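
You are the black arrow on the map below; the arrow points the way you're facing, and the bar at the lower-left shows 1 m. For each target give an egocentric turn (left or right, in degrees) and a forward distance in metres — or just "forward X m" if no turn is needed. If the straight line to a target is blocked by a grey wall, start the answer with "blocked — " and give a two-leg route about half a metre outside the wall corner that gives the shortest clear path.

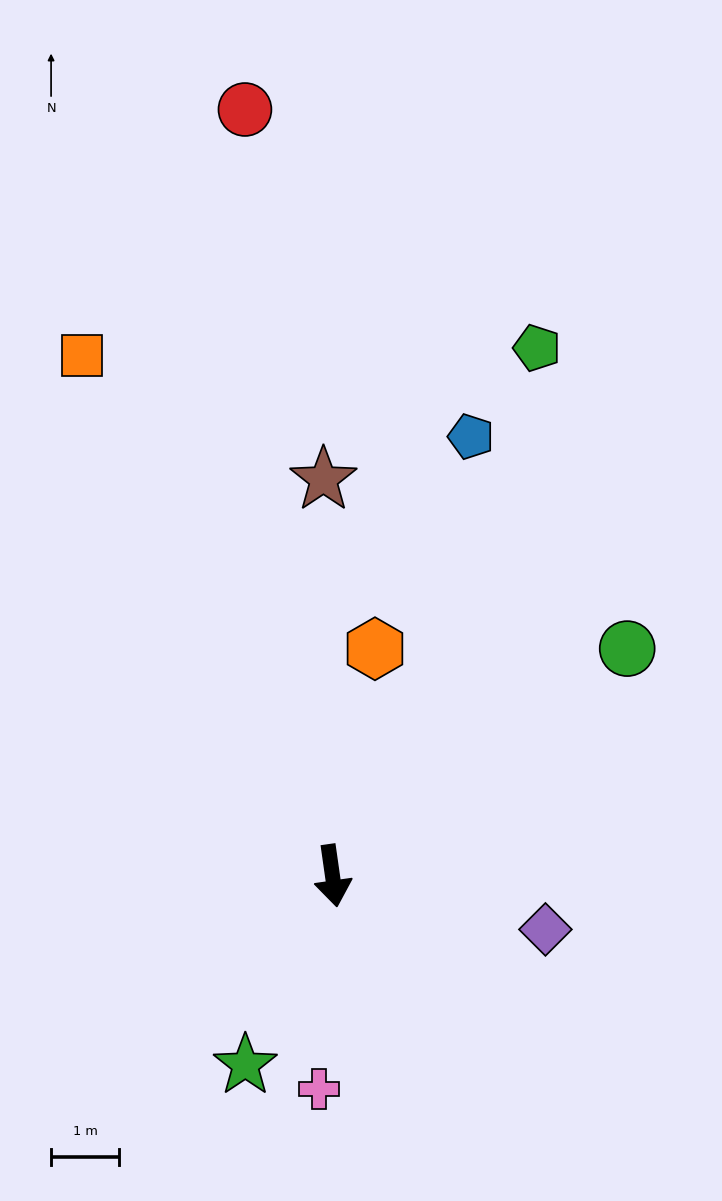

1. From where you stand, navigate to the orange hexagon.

turn left 161°, forward 3.4 m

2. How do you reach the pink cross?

turn right 12°, forward 3.1 m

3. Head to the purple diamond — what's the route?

turn left 68°, forward 3.2 m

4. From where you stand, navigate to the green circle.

turn left 120°, forward 5.5 m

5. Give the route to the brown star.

turn left 173°, forward 5.8 m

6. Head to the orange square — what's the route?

turn right 162°, forward 8.5 m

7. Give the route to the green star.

turn right 33°, forward 3.1 m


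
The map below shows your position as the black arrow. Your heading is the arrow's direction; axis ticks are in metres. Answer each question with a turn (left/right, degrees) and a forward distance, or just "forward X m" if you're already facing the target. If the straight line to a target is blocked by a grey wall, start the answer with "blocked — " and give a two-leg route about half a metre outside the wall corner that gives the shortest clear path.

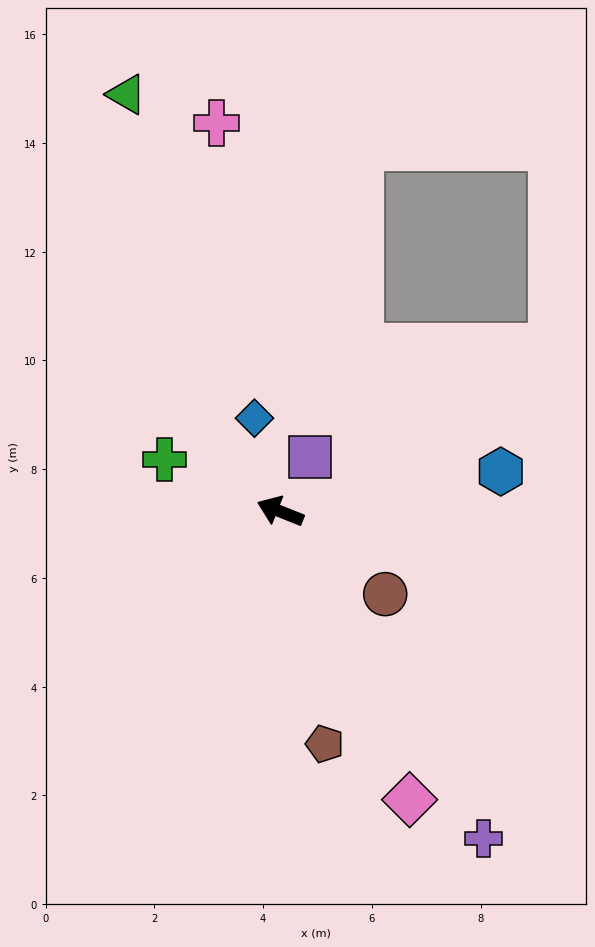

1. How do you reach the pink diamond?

turn left 136°, forward 5.8 m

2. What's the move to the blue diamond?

turn right 53°, forward 1.8 m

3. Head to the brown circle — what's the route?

turn left 164°, forward 2.5 m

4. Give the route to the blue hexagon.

turn right 148°, forward 4.1 m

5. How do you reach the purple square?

turn right 97°, forward 1.1 m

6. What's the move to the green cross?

turn right 2°, forward 2.3 m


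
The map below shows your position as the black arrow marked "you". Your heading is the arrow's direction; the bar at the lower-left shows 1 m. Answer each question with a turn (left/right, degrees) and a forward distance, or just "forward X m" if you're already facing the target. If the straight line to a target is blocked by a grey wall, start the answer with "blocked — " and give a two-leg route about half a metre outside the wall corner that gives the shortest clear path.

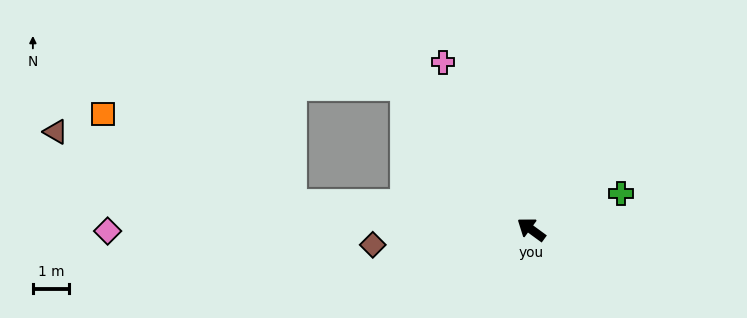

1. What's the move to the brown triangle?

blocked — turn left 30°, forward 6.6 m, then turn right 11°, forward 6.8 m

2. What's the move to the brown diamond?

turn left 42°, forward 4.4 m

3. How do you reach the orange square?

blocked — turn left 30°, forward 6.6 m, then turn right 19°, forward 5.7 m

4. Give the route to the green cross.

turn right 122°, forward 2.7 m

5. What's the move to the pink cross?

turn right 26°, forward 5.2 m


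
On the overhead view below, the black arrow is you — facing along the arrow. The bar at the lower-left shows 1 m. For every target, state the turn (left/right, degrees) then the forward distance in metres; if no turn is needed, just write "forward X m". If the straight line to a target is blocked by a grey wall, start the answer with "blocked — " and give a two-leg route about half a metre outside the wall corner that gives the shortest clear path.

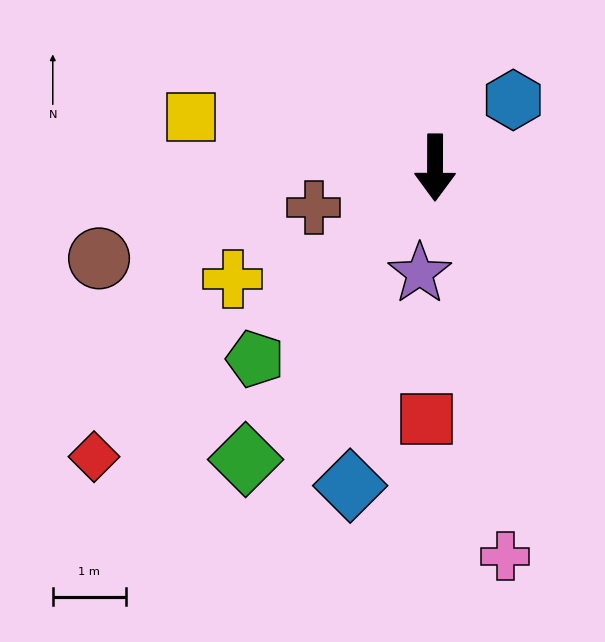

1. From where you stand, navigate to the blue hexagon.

turn left 131°, forward 1.4 m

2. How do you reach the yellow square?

turn right 102°, forward 3.4 m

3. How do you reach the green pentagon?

turn right 43°, forward 3.6 m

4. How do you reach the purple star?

turn right 8°, forward 1.5 m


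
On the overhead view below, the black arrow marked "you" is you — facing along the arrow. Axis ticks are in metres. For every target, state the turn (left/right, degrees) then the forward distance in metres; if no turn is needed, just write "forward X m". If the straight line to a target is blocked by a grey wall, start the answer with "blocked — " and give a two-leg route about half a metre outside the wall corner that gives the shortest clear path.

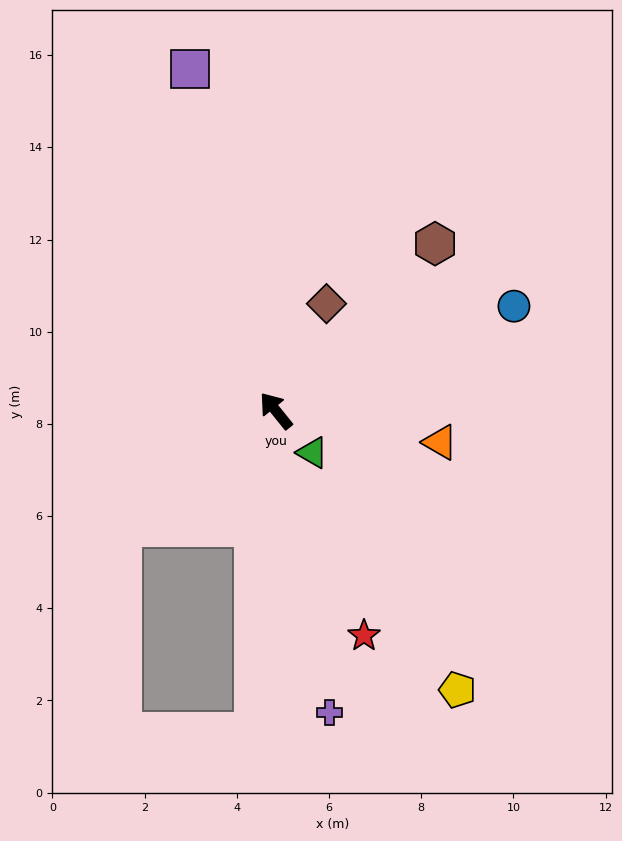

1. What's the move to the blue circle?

turn right 105°, forward 5.6 m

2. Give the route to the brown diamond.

turn right 64°, forward 2.6 m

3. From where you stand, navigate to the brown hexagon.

turn right 83°, forward 5.0 m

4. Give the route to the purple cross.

turn left 151°, forward 6.7 m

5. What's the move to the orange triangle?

turn right 140°, forward 3.6 m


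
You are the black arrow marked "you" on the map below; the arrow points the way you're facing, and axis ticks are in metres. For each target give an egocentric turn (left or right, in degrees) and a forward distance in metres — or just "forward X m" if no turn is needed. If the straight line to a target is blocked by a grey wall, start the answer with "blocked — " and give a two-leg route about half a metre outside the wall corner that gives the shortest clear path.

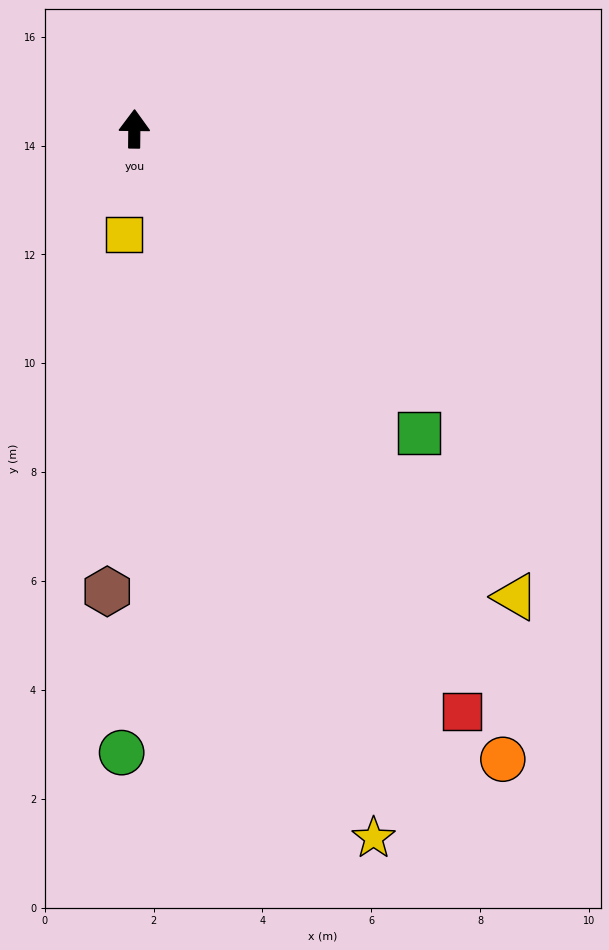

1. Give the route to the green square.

turn right 136°, forward 7.7 m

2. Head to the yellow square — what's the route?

turn left 175°, forward 1.9 m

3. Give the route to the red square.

turn right 150°, forward 12.3 m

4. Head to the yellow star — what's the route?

turn right 161°, forward 13.7 m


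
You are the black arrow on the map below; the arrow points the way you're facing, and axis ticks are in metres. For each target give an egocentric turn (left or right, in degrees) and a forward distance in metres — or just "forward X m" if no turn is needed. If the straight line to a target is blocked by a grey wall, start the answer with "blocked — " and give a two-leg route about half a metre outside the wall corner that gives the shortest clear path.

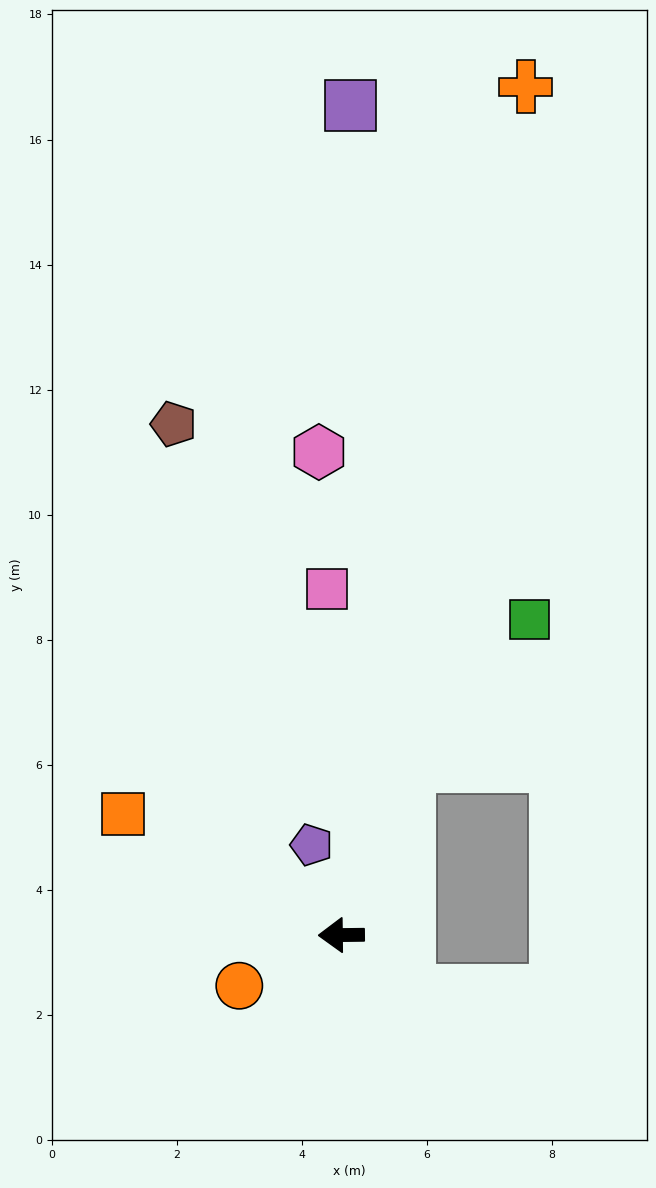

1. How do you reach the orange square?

turn right 30°, forward 4.0 m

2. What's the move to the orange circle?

turn left 26°, forward 1.8 m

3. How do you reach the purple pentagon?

turn right 72°, forward 1.5 m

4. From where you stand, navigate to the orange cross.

turn right 103°, forward 13.9 m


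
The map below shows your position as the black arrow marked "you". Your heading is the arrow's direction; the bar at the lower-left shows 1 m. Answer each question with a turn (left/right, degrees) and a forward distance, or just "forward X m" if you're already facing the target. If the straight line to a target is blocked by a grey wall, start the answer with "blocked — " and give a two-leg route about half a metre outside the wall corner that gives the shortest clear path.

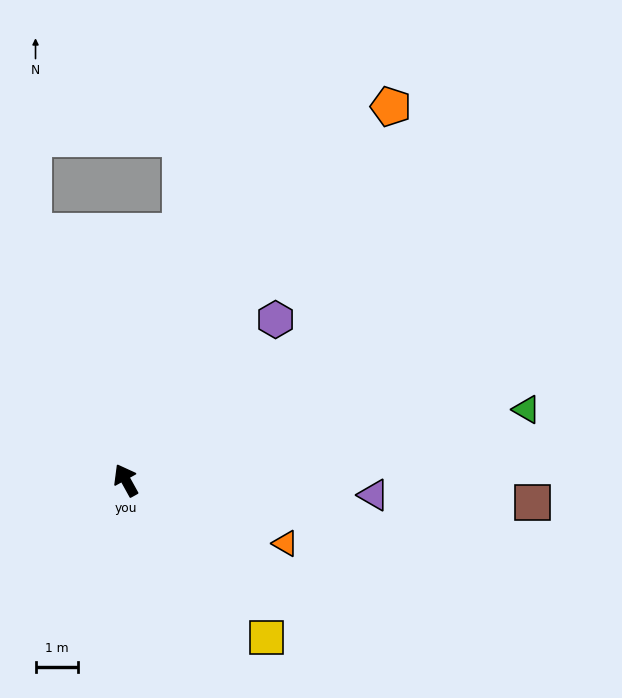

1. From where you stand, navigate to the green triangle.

turn right 109°, forward 9.5 m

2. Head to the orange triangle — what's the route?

turn right 141°, forward 4.0 m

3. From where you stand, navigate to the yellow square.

turn right 167°, forward 4.9 m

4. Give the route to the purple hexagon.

turn right 72°, forward 5.1 m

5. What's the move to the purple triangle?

turn right 122°, forward 5.8 m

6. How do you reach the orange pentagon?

turn right 64°, forward 10.7 m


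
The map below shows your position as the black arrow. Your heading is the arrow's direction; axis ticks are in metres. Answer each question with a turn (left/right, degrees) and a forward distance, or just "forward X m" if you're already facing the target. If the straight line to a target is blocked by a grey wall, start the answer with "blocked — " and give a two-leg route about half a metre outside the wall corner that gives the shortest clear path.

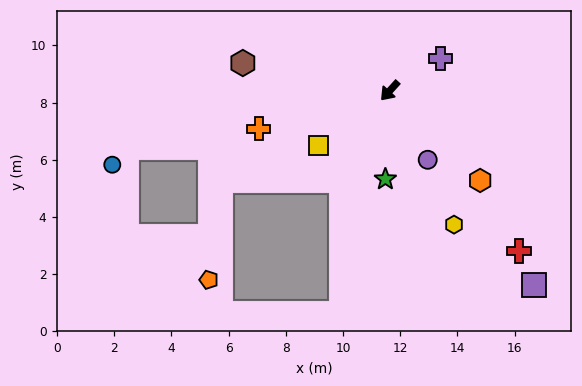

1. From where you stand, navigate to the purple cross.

turn left 165°, forward 2.1 m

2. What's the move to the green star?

turn left 39°, forward 3.1 m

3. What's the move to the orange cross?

turn right 31°, forward 4.8 m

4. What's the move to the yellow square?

turn right 10°, forward 3.1 m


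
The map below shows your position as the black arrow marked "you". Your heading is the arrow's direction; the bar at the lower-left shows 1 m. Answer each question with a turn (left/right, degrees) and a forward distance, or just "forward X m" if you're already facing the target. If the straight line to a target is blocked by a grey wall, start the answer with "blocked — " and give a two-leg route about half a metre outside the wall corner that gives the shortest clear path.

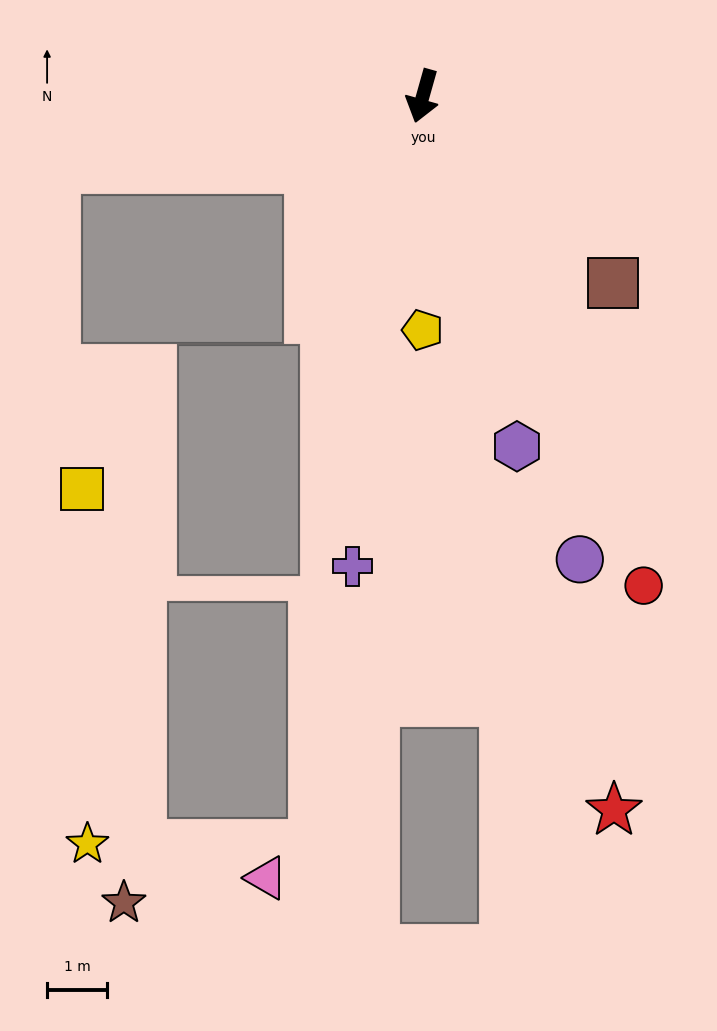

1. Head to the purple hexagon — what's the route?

turn left 31°, forward 6.1 m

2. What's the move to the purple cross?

turn left 7°, forward 7.9 m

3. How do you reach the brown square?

turn left 61°, forward 4.5 m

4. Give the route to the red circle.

turn left 40°, forward 9.0 m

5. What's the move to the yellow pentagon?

turn left 16°, forward 3.9 m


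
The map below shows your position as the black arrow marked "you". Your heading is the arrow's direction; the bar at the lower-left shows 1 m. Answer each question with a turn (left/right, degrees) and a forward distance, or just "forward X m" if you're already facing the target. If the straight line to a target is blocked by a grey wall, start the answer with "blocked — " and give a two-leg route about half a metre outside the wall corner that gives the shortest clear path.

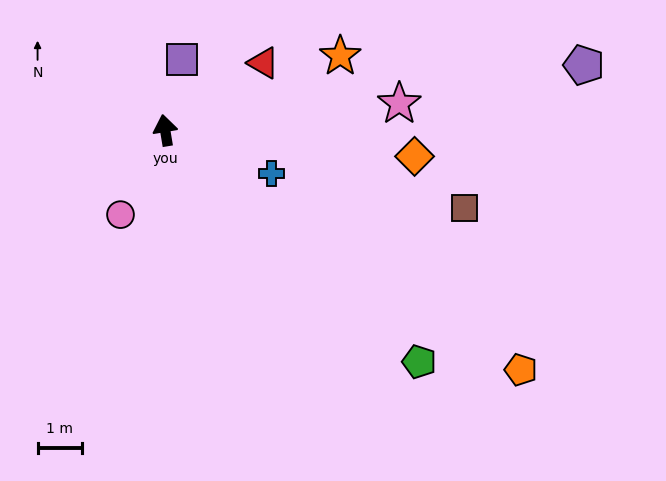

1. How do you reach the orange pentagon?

turn right 133°, forward 9.7 m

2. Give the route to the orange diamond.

turn right 105°, forward 5.7 m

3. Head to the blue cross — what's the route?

turn right 122°, forward 2.6 m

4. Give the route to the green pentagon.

turn right 142°, forward 7.8 m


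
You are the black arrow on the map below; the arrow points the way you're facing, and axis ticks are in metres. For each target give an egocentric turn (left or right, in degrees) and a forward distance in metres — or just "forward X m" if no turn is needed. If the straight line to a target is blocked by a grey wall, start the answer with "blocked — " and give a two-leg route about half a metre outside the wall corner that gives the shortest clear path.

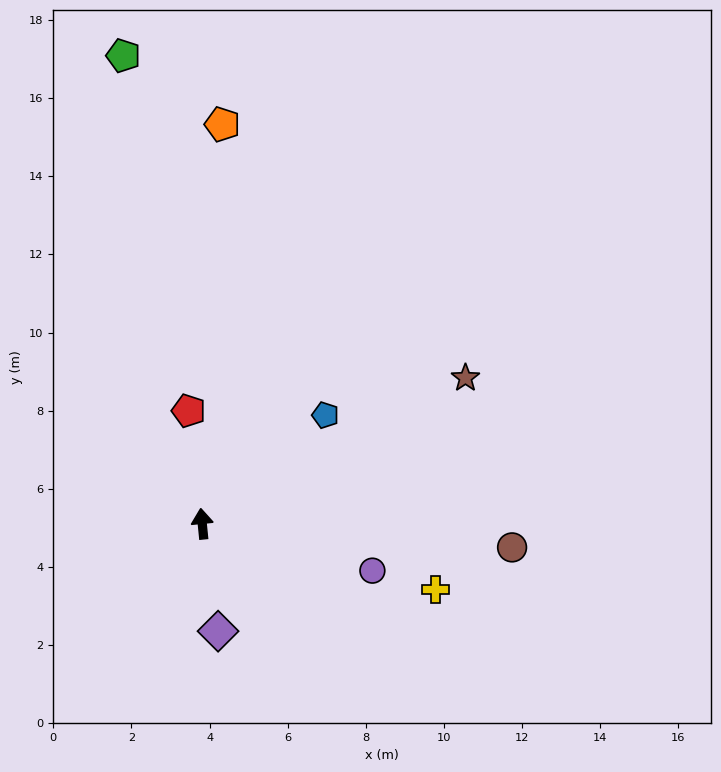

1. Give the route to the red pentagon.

forward 2.9 m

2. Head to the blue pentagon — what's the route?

turn right 54°, forward 4.2 m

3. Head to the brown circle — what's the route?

turn right 100°, forward 8.0 m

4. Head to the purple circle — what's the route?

turn right 111°, forward 4.5 m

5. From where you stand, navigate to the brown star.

turn right 67°, forward 7.7 m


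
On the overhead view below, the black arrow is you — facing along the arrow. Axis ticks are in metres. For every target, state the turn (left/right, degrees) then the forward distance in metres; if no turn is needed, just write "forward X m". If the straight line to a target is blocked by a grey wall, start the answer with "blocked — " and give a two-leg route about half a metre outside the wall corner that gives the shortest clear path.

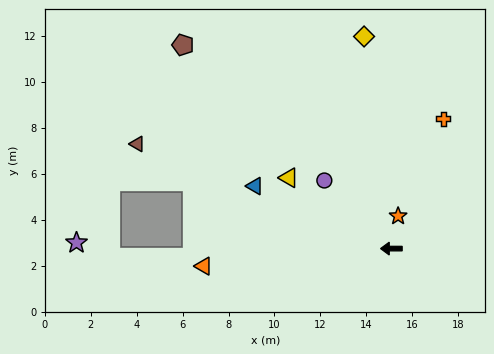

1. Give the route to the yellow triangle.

turn right 35°, forward 5.4 m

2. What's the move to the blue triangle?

turn right 25°, forward 6.5 m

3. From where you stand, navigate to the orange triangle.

turn left 5°, forward 8.2 m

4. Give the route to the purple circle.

turn right 45°, forward 4.2 m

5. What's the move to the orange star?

turn right 102°, forward 1.4 m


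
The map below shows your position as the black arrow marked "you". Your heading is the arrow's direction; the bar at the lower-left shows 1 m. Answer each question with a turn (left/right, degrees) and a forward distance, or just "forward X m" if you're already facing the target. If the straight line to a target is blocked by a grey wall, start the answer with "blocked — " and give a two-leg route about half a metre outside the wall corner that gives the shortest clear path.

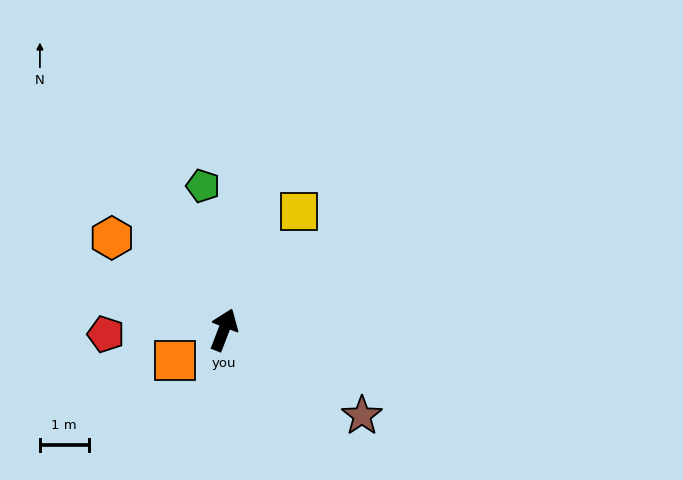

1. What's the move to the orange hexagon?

turn left 72°, forward 3.0 m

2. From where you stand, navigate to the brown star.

turn right 101°, forward 3.3 m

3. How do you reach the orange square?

turn left 144°, forward 1.2 m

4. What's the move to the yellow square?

turn right 11°, forward 2.9 m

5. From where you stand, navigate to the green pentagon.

turn left 29°, forward 3.0 m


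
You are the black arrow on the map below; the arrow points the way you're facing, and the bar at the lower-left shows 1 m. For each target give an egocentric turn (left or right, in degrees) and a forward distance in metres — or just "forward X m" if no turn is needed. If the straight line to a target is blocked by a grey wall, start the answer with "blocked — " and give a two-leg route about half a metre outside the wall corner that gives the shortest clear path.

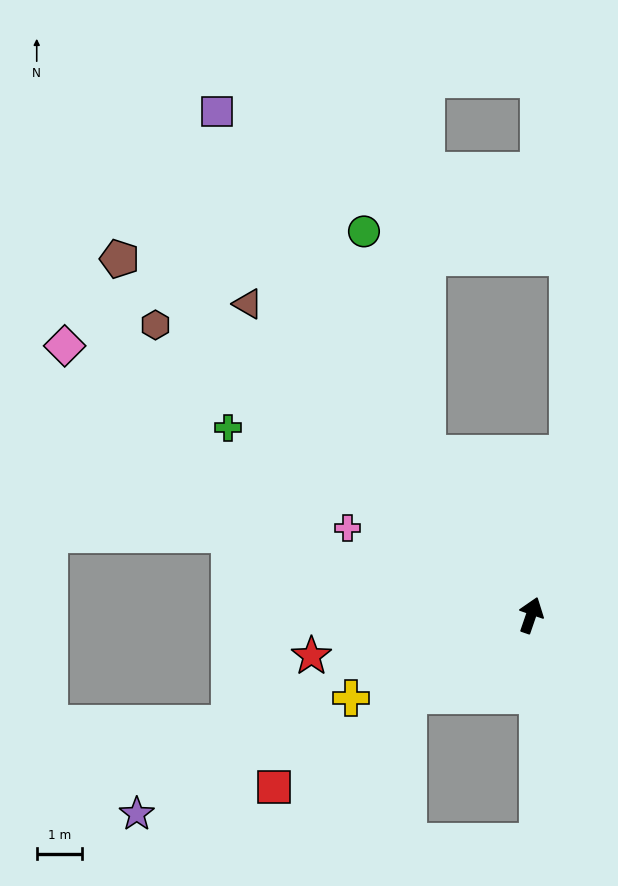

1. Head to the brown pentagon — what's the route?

turn left 68°, forward 12.1 m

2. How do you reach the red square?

turn left 143°, forward 6.8 m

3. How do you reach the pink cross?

turn left 84°, forward 4.5 m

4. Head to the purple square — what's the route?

turn left 51°, forward 13.1 m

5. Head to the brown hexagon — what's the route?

turn left 71°, forward 10.5 m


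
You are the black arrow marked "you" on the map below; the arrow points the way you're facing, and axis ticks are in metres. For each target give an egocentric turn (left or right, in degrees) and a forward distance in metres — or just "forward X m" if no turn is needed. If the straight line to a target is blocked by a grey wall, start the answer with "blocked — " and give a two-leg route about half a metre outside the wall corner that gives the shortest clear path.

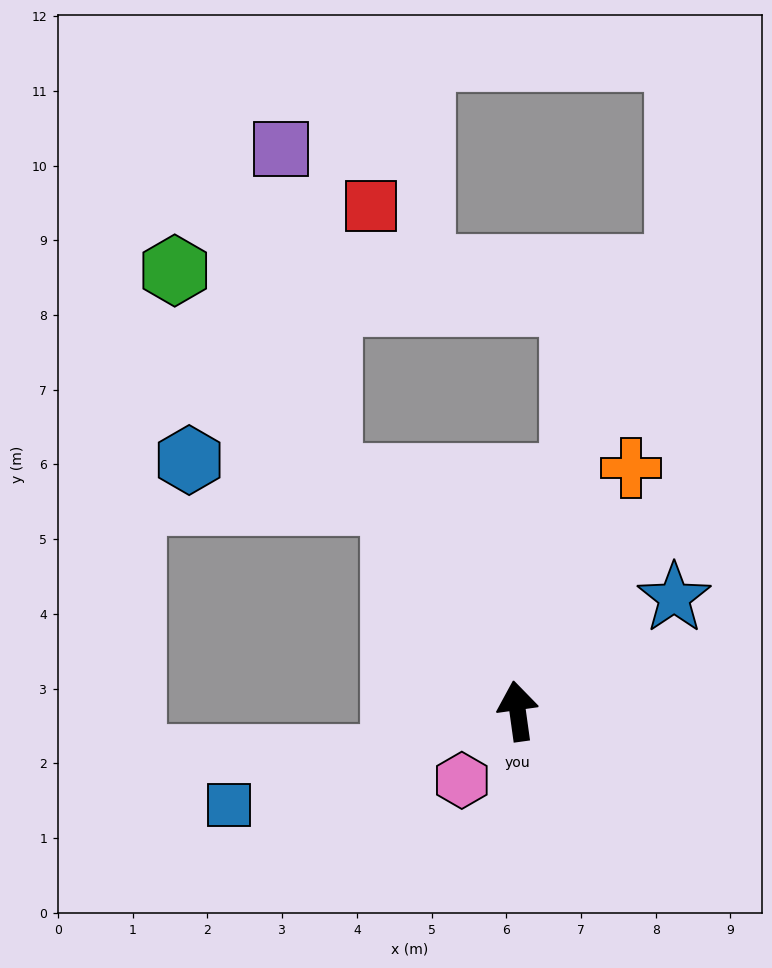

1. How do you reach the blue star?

turn right 62°, forward 2.6 m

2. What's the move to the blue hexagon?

blocked — turn left 23°, forward 3.2 m, then turn left 47°, forward 2.8 m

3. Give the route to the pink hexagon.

turn left 133°, forward 1.2 m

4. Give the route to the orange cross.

turn right 33°, forward 3.6 m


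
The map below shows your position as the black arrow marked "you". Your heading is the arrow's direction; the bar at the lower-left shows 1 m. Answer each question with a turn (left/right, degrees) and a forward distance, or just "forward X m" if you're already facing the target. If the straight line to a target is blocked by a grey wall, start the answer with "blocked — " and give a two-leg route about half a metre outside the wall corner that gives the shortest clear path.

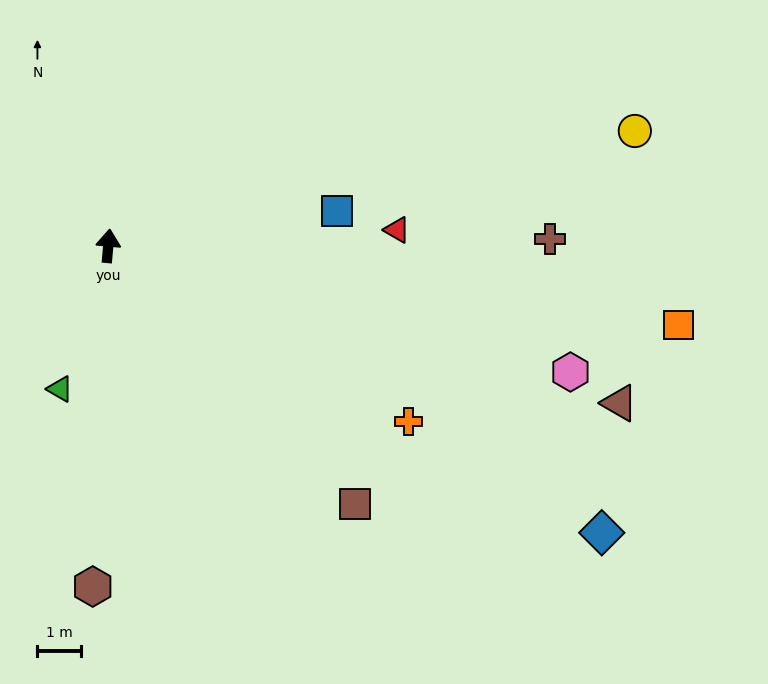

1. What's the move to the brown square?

turn right 131°, forward 8.1 m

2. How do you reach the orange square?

turn right 93°, forward 13.1 m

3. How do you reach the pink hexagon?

turn right 100°, forward 10.9 m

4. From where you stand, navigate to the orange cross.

turn right 115°, forward 7.9 m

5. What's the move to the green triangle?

turn left 166°, forward 3.4 m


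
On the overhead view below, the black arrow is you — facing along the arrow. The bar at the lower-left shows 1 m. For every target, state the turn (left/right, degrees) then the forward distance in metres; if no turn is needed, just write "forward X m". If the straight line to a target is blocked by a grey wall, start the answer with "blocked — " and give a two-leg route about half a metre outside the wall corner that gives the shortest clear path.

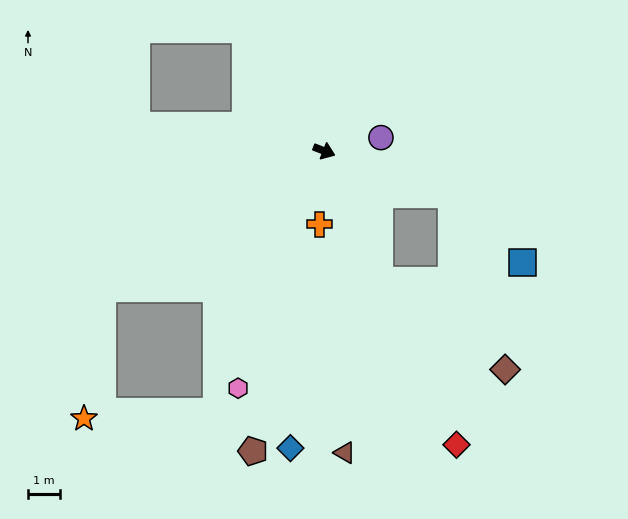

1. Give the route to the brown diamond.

blocked — turn right 45°, forward 4.4 m, then turn left 31°, forward 4.9 m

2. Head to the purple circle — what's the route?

turn left 35°, forward 1.8 m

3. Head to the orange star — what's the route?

blocked — turn right 127°, forward 8.2 m, then turn left 50°, forward 4.2 m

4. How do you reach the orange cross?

turn right 72°, forward 2.3 m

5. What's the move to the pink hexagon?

turn right 89°, forward 8.0 m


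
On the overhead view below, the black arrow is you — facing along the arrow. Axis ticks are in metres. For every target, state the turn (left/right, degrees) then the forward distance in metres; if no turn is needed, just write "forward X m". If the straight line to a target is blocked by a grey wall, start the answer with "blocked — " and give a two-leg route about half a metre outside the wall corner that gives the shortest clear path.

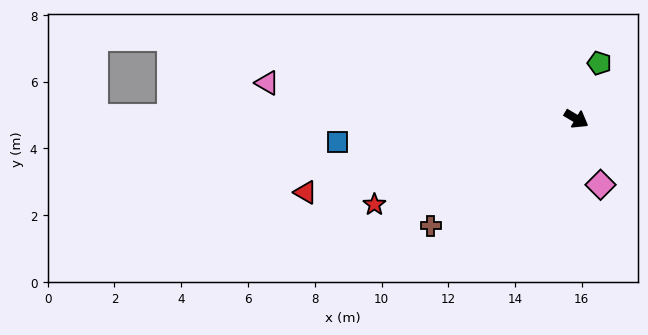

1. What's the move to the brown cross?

turn right 113°, forward 5.4 m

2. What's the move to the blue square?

turn right 144°, forward 7.2 m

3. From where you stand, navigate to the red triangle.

turn right 134°, forward 8.4 m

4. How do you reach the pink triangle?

turn right 156°, forward 9.3 m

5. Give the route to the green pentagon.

turn left 98°, forward 1.8 m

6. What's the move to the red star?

turn right 126°, forward 6.6 m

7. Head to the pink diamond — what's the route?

turn right 39°, forward 2.1 m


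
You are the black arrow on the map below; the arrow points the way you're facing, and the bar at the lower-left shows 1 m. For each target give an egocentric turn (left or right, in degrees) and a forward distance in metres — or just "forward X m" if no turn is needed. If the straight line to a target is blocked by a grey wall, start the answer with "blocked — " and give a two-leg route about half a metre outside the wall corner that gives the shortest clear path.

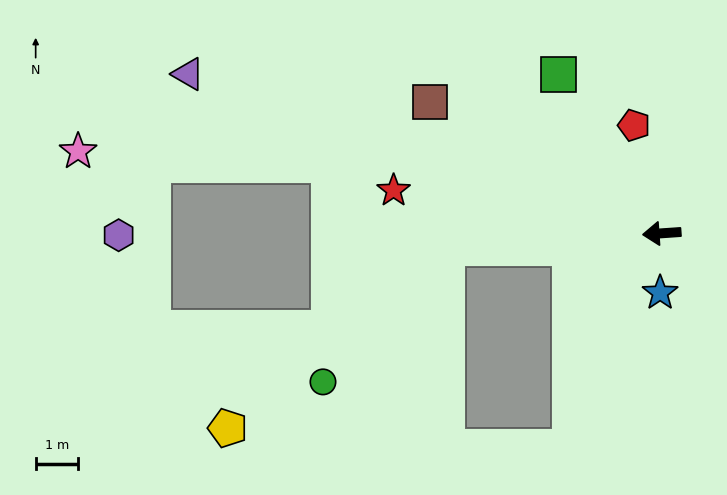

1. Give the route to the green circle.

blocked — forward 5.1 m, then turn left 43°, forward 4.3 m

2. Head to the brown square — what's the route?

turn right 34°, forward 6.2 m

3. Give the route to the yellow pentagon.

blocked — forward 5.1 m, then turn left 36°, forward 6.6 m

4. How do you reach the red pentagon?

turn right 80°, forward 2.6 m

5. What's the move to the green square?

turn right 61°, forward 4.4 m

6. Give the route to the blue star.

turn left 84°, forward 1.4 m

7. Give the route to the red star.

turn right 13°, forward 6.4 m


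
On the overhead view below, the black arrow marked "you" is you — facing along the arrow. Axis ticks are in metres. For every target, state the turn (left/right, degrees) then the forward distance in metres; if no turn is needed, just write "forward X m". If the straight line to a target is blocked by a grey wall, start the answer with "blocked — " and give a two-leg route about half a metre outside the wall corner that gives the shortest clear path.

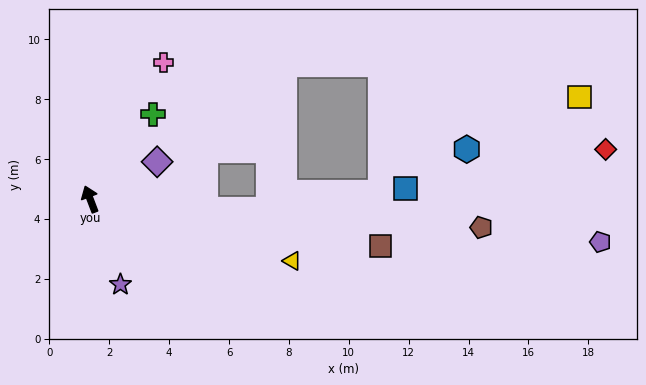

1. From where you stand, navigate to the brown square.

turn right 120°, forward 9.8 m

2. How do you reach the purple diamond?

turn right 82°, forward 2.6 m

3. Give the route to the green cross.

turn right 58°, forward 3.5 m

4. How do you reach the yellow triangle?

turn right 128°, forward 7.1 m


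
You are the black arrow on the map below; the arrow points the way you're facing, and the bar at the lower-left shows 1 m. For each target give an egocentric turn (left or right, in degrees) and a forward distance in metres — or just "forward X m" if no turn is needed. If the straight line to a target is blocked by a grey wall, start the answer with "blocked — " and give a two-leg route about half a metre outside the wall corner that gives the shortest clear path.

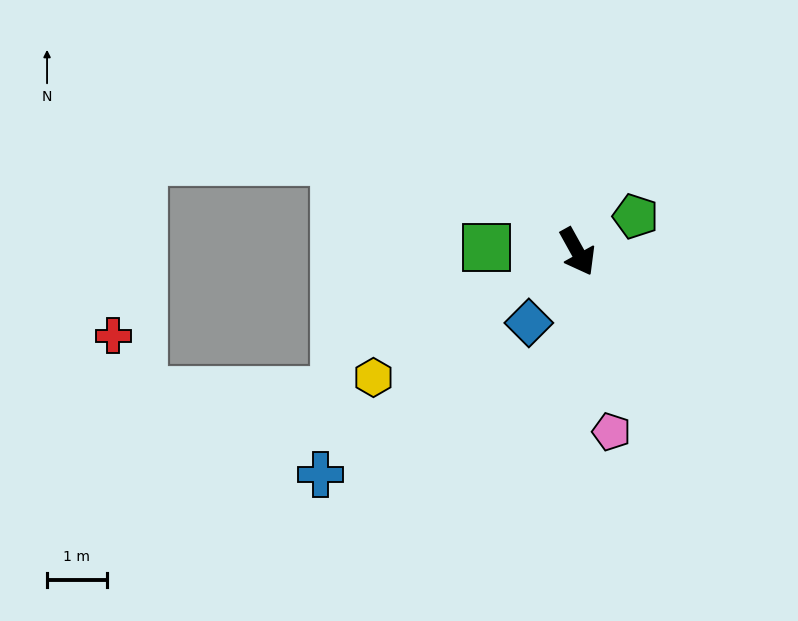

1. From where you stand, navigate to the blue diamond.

turn right 63°, forward 1.4 m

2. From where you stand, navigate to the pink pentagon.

turn right 18°, forward 3.1 m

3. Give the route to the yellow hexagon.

turn right 87°, forward 4.0 m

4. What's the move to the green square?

turn right 122°, forward 1.5 m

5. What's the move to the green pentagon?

turn left 92°, forward 1.1 m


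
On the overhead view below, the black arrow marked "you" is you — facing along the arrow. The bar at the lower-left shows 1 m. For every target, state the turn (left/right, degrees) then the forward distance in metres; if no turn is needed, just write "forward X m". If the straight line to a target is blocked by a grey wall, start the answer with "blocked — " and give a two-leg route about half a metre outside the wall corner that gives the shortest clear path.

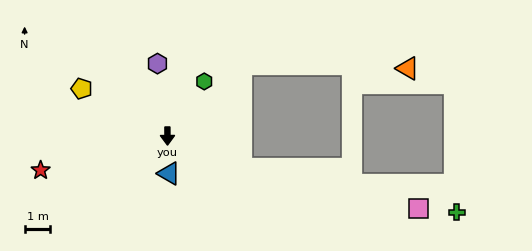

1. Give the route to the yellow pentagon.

turn right 119°, forward 3.8 m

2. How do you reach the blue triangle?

turn left 2°, forward 1.5 m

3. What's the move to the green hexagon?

turn left 146°, forward 2.6 m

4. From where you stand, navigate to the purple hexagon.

turn right 172°, forward 2.8 m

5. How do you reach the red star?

turn right 75°, forward 5.1 m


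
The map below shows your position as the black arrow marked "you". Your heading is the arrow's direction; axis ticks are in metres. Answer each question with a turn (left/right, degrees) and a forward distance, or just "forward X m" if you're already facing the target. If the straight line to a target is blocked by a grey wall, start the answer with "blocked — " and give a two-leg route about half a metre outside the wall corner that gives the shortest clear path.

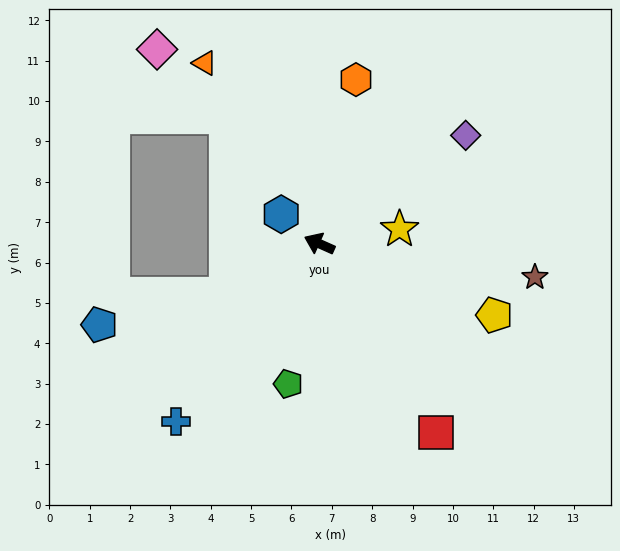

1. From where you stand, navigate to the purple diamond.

turn right 119°, forward 4.5 m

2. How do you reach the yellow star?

turn right 146°, forward 2.0 m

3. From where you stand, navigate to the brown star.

turn right 165°, forward 5.4 m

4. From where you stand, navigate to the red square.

turn left 146°, forward 5.5 m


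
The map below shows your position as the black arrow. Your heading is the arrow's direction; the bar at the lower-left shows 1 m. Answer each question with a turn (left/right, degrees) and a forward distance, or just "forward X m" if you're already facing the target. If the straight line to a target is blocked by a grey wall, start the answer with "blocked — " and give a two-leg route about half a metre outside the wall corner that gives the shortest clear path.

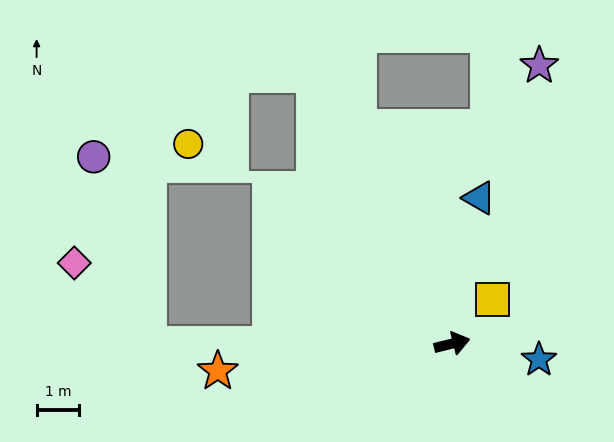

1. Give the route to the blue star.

turn right 24°, forward 2.1 m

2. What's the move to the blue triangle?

turn left 65°, forward 3.5 m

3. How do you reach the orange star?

turn left 173°, forward 5.5 m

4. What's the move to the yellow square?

turn left 34°, forward 1.4 m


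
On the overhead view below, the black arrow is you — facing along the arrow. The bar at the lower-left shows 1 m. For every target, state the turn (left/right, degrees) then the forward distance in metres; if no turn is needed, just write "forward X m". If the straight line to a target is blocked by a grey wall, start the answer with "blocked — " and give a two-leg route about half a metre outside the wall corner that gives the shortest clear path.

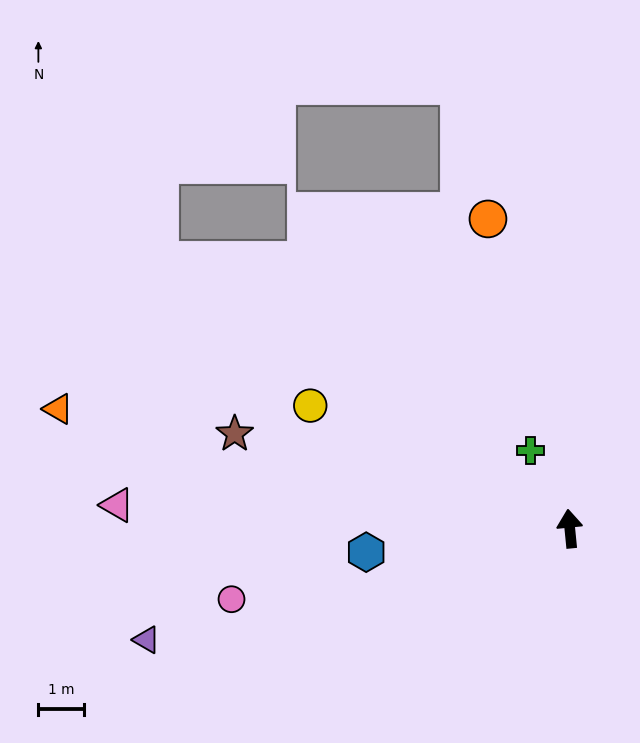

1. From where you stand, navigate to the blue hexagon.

turn left 91°, forward 4.5 m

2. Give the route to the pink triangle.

turn left 81°, forward 9.9 m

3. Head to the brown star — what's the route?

turn left 69°, forward 7.6 m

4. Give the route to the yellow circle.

turn left 59°, forward 6.3 m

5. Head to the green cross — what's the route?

turn left 21°, forward 1.9 m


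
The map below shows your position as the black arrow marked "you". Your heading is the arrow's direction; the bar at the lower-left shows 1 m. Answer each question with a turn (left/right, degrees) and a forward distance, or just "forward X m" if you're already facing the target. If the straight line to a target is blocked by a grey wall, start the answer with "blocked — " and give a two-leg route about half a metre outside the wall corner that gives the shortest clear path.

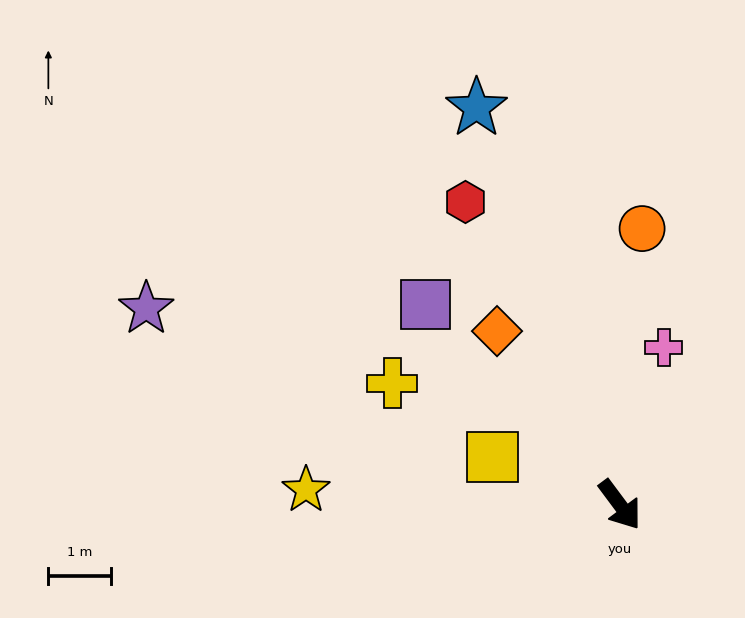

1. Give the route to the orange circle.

turn left 139°, forward 4.4 m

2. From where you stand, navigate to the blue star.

turn left 163°, forward 6.7 m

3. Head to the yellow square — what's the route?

turn right 147°, forward 2.2 m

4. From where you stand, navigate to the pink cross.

turn left 128°, forward 2.6 m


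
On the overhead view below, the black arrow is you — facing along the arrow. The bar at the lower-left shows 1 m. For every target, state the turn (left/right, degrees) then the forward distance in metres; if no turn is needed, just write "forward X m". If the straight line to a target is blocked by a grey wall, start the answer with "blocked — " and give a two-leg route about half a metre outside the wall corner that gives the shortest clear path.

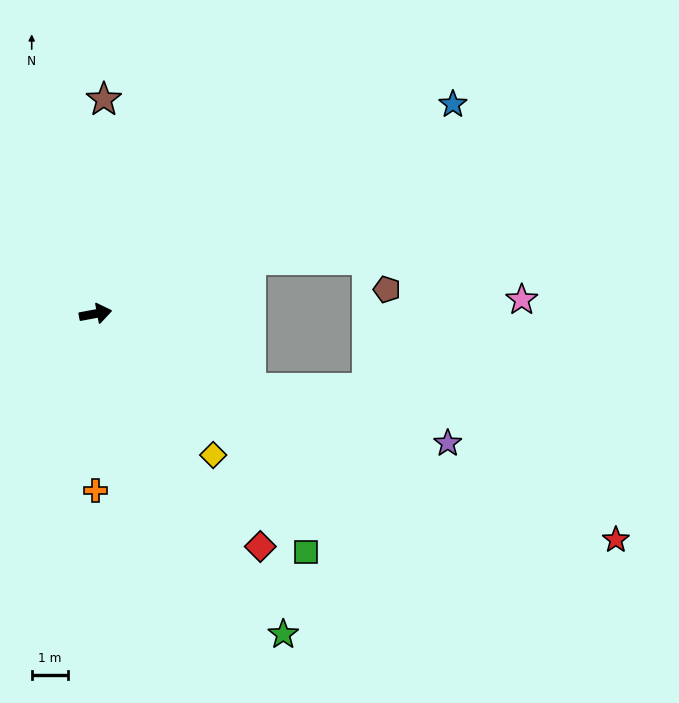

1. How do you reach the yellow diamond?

turn right 61°, forward 5.0 m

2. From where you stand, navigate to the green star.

turn right 70°, forward 10.1 m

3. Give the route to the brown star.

turn left 77°, forward 5.8 m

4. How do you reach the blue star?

turn left 20°, forward 11.3 m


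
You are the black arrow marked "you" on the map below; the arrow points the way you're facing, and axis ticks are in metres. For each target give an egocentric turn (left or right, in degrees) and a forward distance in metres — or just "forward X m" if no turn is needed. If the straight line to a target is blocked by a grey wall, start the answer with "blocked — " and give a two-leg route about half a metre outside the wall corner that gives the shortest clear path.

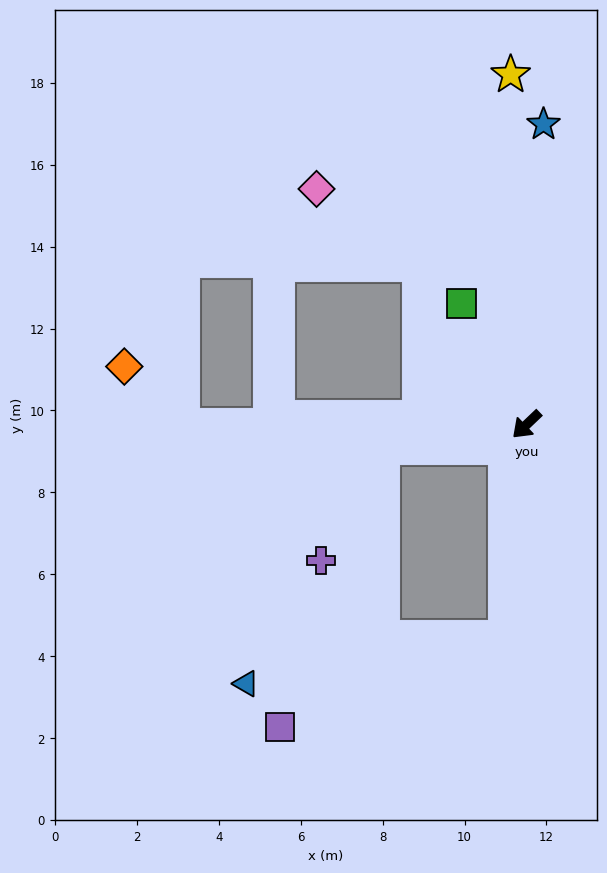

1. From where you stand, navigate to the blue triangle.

blocked — turn left 41°, forward 5.2 m, then turn right 75°, forward 6.4 m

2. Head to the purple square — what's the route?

blocked — turn left 41°, forward 5.2 m, then turn right 63°, forward 5.9 m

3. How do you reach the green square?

turn right 105°, forward 3.4 m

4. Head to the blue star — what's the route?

turn right 137°, forward 7.3 m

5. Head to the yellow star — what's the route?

turn right 131°, forward 8.5 m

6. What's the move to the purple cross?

blocked — turn right 34°, forward 3.6 m, then turn left 52°, forward 3.1 m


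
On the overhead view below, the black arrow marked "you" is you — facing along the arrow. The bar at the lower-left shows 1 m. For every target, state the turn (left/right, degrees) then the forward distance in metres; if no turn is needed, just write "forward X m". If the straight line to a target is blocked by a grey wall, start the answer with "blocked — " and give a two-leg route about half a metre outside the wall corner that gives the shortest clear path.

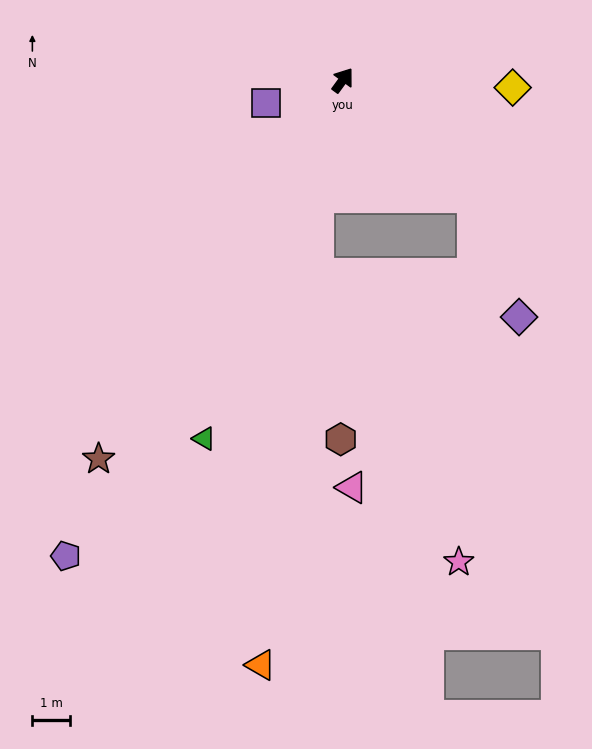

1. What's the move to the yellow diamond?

turn right 56°, forward 4.5 m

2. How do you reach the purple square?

turn left 143°, forward 2.1 m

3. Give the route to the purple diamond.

blocked — turn right 96°, forward 4.6 m, then turn right 27°, forward 3.4 m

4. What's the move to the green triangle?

turn right 165°, forward 10.1 m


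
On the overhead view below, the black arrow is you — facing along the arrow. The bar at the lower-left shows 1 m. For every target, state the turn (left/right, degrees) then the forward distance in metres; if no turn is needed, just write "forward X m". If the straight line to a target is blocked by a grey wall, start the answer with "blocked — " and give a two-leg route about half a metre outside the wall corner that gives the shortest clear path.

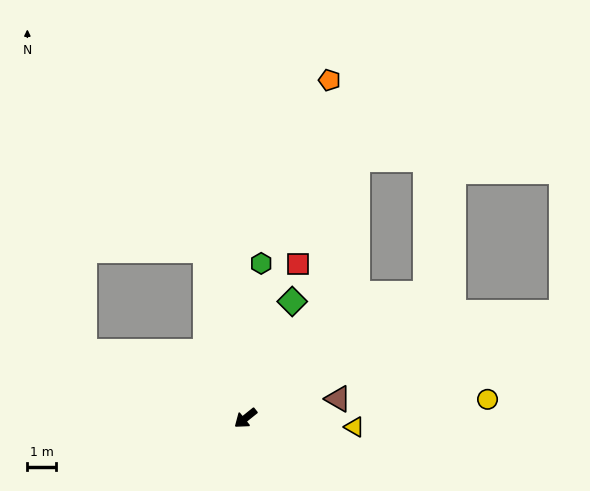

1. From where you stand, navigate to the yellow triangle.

turn left 137°, forward 3.8 m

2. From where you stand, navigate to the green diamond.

turn right 151°, forward 4.3 m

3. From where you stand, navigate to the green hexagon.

turn right 135°, forward 5.3 m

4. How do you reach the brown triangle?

turn left 153°, forward 3.2 m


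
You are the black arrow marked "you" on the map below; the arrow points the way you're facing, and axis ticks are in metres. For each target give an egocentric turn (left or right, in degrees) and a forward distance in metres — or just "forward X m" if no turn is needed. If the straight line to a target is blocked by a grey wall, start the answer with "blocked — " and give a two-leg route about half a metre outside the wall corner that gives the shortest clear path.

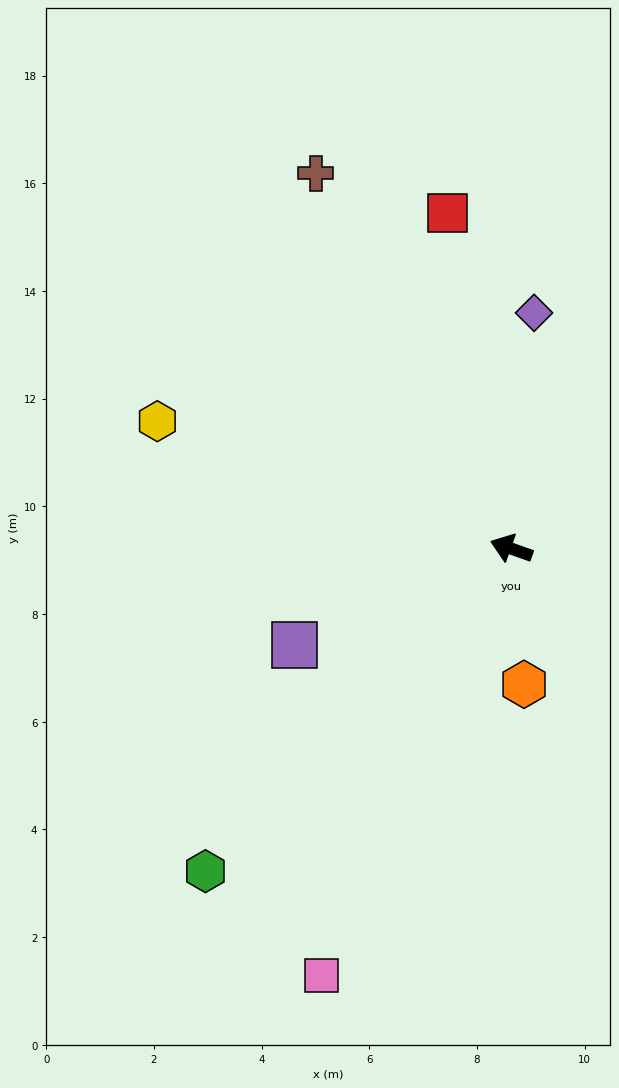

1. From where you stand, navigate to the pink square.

turn left 86°, forward 8.7 m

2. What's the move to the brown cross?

turn right 43°, forward 7.9 m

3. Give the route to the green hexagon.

turn left 66°, forward 8.3 m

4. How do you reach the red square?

turn right 60°, forward 6.3 m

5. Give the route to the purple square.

turn left 43°, forward 4.4 m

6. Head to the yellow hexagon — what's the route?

forward 7.0 m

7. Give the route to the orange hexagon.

turn left 115°, forward 2.5 m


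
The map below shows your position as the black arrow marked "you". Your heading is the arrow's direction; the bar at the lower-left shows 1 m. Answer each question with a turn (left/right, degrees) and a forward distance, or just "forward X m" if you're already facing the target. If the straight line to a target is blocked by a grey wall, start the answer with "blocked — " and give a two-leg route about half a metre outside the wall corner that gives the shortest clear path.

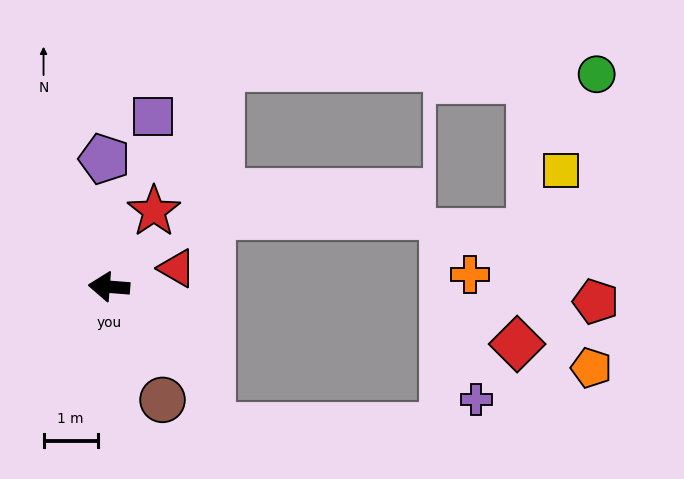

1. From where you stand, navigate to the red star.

turn right 116°, forward 1.6 m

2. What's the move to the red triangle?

turn right 160°, forward 1.3 m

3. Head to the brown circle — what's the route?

turn left 120°, forward 2.3 m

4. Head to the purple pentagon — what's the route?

turn right 83°, forward 2.4 m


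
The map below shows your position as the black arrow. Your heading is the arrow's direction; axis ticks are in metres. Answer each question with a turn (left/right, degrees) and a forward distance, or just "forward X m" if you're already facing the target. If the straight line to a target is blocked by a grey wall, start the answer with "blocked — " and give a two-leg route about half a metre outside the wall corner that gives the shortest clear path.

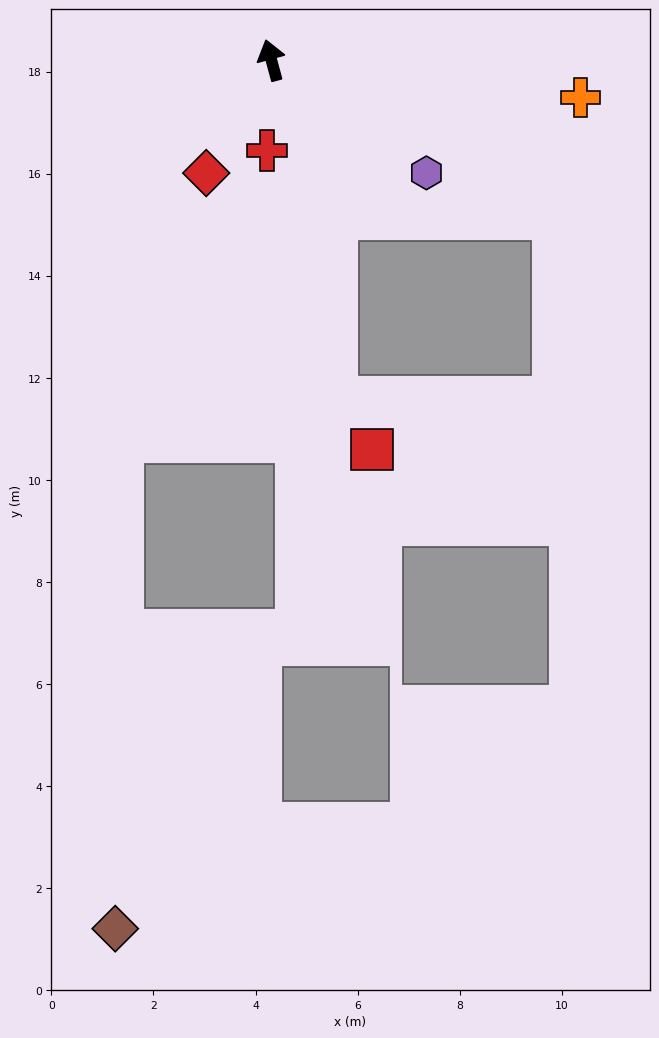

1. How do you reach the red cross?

turn left 162°, forward 1.8 m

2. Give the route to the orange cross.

turn right 112°, forward 6.1 m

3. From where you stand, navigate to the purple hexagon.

turn right 141°, forward 3.8 m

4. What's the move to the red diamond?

turn left 135°, forward 2.6 m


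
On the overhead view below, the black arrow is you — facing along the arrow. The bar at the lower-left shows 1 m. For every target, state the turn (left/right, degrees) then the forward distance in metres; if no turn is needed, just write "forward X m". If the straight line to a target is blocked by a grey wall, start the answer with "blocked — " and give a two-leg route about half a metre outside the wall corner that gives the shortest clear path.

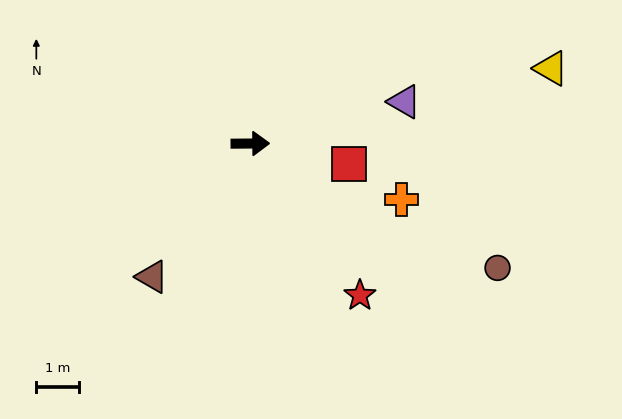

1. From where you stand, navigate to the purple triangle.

turn left 15°, forward 3.7 m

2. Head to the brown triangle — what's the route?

turn right 127°, forward 3.8 m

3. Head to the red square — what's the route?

turn right 12°, forward 2.3 m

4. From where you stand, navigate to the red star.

turn right 55°, forward 4.3 m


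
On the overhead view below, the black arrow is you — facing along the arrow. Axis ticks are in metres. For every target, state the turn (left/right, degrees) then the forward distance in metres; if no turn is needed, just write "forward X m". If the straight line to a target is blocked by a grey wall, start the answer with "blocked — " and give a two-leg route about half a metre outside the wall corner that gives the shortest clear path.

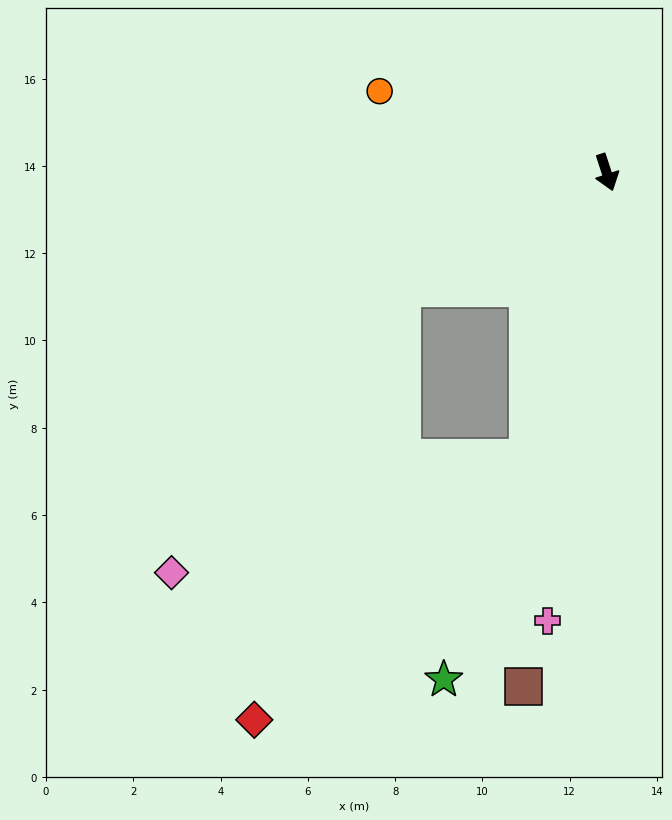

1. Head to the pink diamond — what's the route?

blocked — turn right 78°, forward 5.4 m, then turn left 21°, forward 8.4 m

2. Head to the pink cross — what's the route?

turn right 26°, forward 10.4 m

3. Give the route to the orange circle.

turn right 128°, forward 5.5 m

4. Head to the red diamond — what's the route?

blocked — turn right 34°, forward 6.8 m, then turn right 30°, forward 8.7 m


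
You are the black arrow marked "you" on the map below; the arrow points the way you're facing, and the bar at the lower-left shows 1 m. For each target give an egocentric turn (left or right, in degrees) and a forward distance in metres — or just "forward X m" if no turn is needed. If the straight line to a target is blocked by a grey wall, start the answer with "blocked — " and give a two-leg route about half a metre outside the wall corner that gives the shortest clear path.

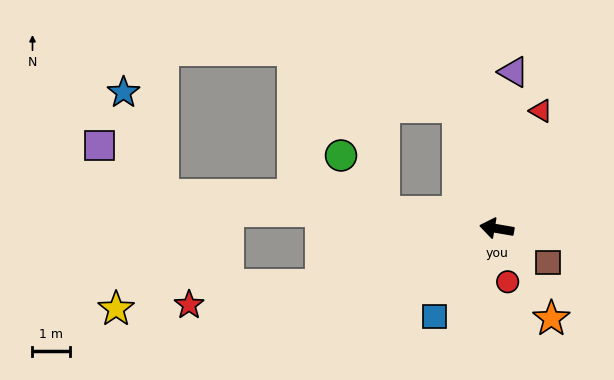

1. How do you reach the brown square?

turn left 156°, forward 1.6 m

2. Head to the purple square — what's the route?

blocked — turn left 4°, forward 9.0 m, then turn right 32°, forward 2.2 m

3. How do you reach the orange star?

turn left 131°, forward 2.8 m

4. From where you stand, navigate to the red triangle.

turn right 101°, forward 3.4 m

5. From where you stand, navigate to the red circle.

turn left 111°, forward 1.5 m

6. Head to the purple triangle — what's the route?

turn right 86°, forward 4.2 m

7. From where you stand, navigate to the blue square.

turn left 64°, forward 2.9 m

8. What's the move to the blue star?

blocked — turn left 4°, forward 9.0 m, then turn right 63°, forward 2.9 m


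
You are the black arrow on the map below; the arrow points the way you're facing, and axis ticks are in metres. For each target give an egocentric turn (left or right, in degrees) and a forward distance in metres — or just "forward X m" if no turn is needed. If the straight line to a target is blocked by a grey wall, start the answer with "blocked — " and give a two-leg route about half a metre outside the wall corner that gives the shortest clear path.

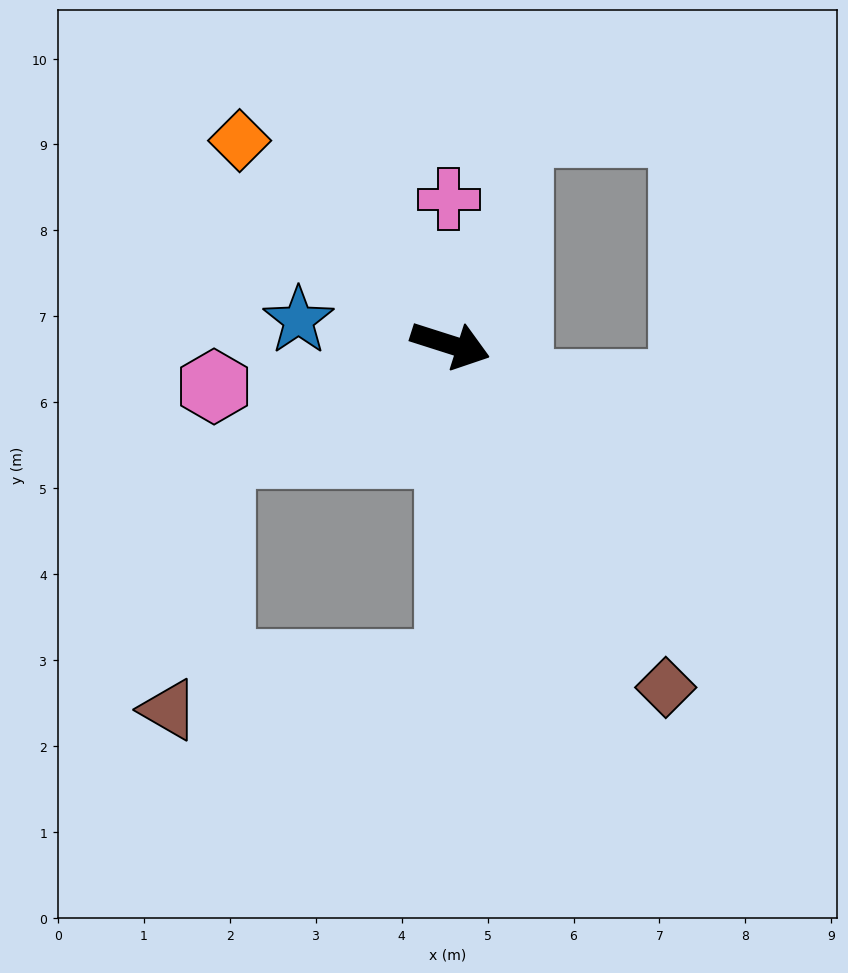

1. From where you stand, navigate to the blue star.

turn right 171°, forward 1.8 m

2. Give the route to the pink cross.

turn left 108°, forward 1.7 m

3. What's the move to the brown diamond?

turn right 40°, forward 4.7 m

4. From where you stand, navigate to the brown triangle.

blocked — turn right 138°, forward 3.0 m, then turn left 55°, forward 3.1 m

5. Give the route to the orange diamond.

turn left 154°, forward 3.4 m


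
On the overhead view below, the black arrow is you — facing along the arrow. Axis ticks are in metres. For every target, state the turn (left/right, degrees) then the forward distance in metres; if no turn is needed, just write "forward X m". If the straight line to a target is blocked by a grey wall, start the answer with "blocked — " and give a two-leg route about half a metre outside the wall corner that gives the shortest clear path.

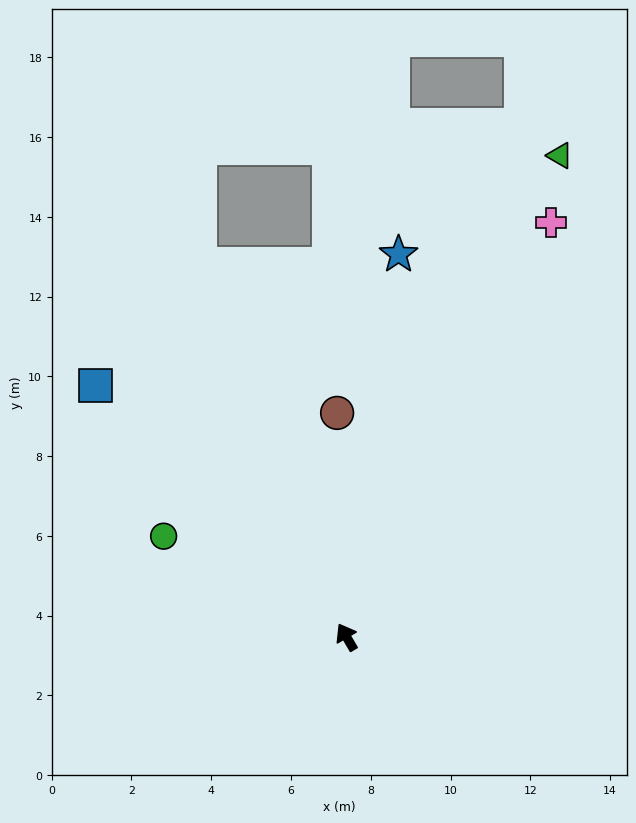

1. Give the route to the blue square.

turn left 15°, forward 8.9 m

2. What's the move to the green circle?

turn left 31°, forward 5.2 m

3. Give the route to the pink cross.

turn right 56°, forward 11.6 m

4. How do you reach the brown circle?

turn right 28°, forward 5.6 m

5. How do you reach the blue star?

turn right 38°, forward 9.7 m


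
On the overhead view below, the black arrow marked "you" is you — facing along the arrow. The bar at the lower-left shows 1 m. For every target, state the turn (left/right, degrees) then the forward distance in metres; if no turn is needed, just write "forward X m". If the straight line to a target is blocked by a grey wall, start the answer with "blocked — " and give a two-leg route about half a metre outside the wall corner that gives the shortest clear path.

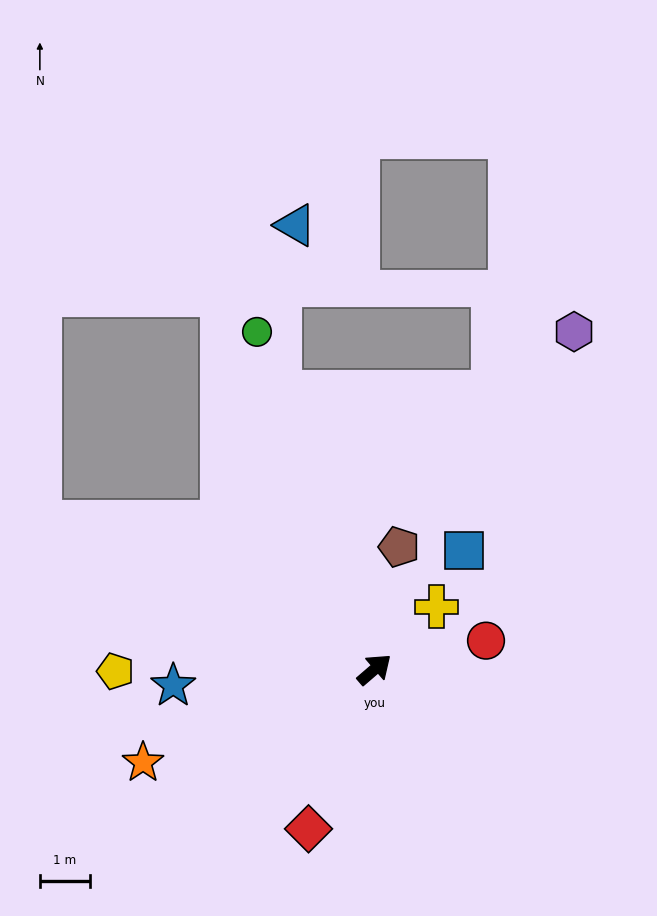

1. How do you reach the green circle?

turn left 68°, forward 7.1 m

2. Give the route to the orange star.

turn left 161°, forward 5.0 m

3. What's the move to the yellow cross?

turn left 4°, forward 1.8 m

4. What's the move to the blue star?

turn left 144°, forward 4.0 m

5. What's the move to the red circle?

turn right 26°, forward 2.3 m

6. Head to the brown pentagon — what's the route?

turn left 38°, forward 2.5 m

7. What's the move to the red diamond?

turn right 153°, forward 3.4 m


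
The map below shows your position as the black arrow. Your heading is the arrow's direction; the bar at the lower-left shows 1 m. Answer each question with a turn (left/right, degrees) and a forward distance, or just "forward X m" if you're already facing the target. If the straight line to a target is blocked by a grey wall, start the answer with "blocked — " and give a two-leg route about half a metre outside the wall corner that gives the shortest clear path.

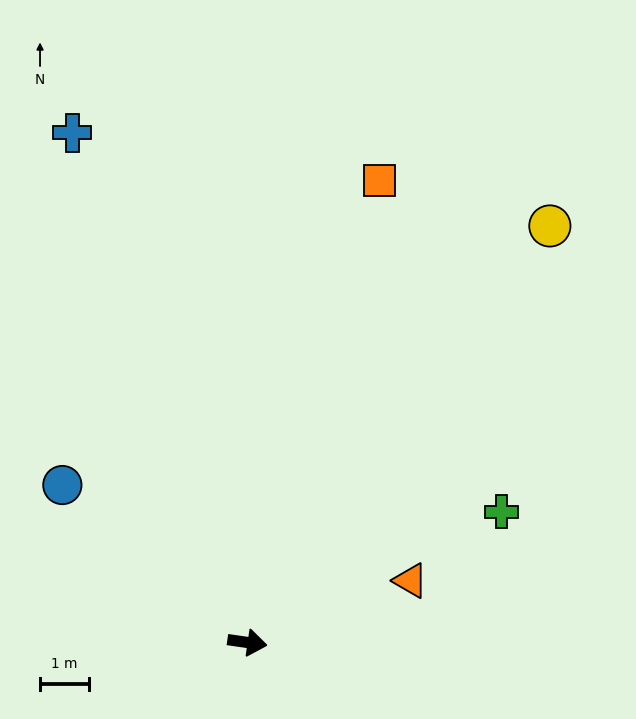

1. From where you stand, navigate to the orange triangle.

turn left 29°, forward 3.6 m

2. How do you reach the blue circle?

turn left 148°, forward 5.0 m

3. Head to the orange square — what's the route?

turn left 82°, forward 9.9 m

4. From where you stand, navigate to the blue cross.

turn left 117°, forward 11.1 m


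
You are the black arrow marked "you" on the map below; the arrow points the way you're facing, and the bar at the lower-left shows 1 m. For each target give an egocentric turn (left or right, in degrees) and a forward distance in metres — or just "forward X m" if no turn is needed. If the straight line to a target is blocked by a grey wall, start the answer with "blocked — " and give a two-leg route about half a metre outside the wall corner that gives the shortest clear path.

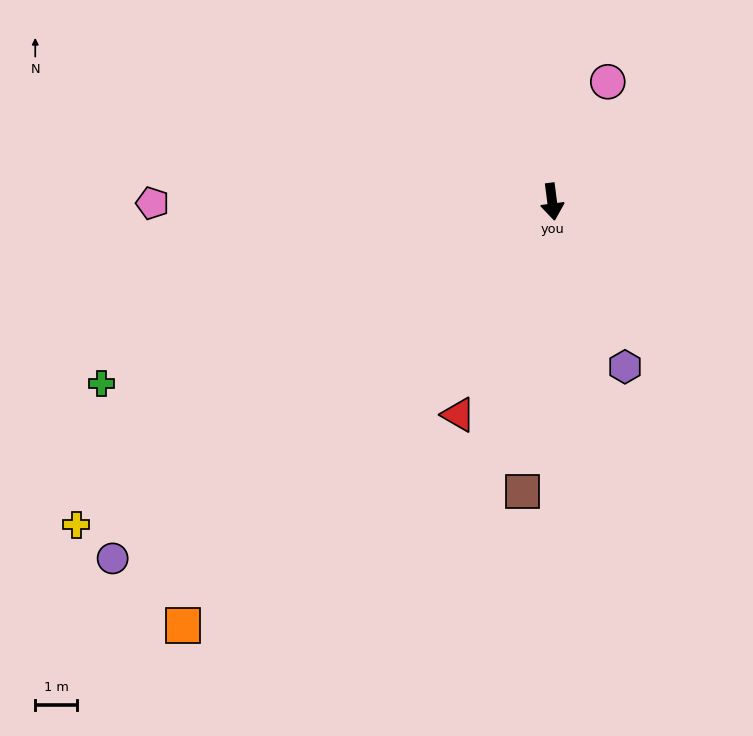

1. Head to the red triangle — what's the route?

turn right 31°, forward 5.6 m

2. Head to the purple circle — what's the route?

turn right 58°, forward 13.6 m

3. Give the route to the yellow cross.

turn right 63°, forward 13.8 m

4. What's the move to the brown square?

turn right 13°, forward 7.0 m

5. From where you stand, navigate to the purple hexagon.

turn left 16°, forward 4.3 m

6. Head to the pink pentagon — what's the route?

turn right 97°, forward 9.6 m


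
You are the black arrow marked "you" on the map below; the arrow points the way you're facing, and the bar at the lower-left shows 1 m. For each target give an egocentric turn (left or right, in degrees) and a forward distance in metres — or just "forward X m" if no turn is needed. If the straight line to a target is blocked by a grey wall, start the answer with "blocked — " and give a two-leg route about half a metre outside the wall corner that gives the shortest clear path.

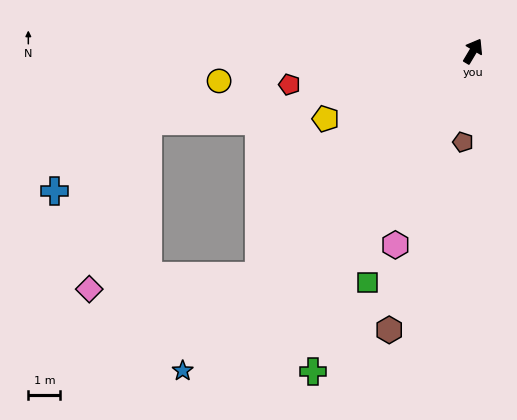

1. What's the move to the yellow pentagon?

turn left 145°, forward 5.0 m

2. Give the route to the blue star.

turn left 169°, forward 13.4 m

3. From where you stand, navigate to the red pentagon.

turn left 131°, forward 5.8 m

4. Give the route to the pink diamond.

blocked — turn left 167°, forward 9.6 m, then turn right 41°, forward 5.3 m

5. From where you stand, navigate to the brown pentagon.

turn right 156°, forward 2.8 m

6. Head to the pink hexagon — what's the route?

turn right 171°, forward 6.5 m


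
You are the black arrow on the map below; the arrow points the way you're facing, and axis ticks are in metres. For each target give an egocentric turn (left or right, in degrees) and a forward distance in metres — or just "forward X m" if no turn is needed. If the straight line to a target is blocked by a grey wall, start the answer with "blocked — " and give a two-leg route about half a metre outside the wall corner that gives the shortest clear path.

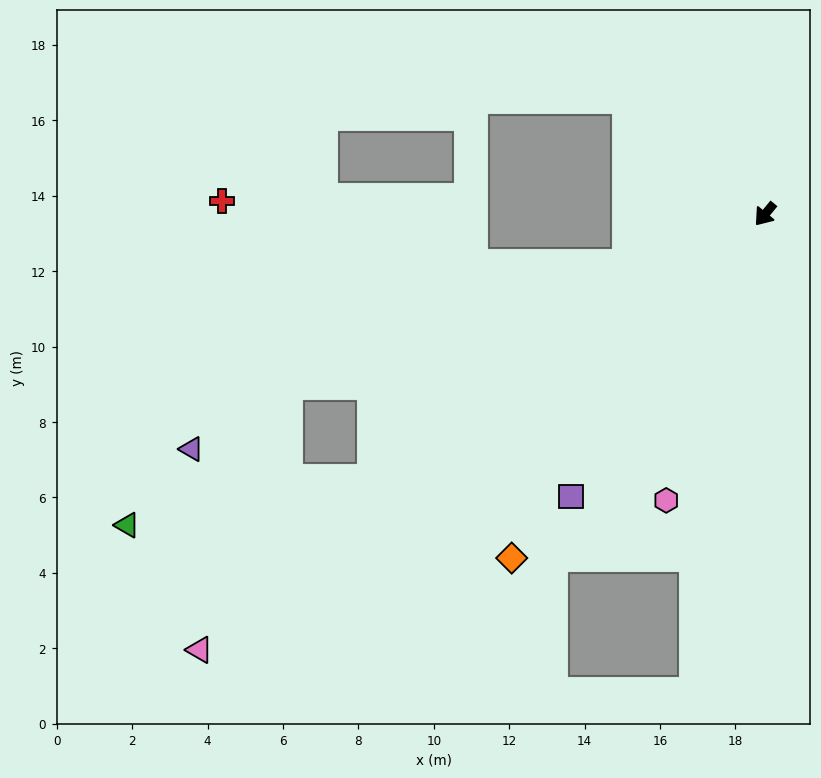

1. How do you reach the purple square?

turn left 5°, forward 9.1 m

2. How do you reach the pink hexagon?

turn left 20°, forward 8.0 m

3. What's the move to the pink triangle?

turn right 13°, forward 18.9 m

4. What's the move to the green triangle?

blocked — turn right 16°, forward 12.6 m, then turn right 24°, forward 6.6 m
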